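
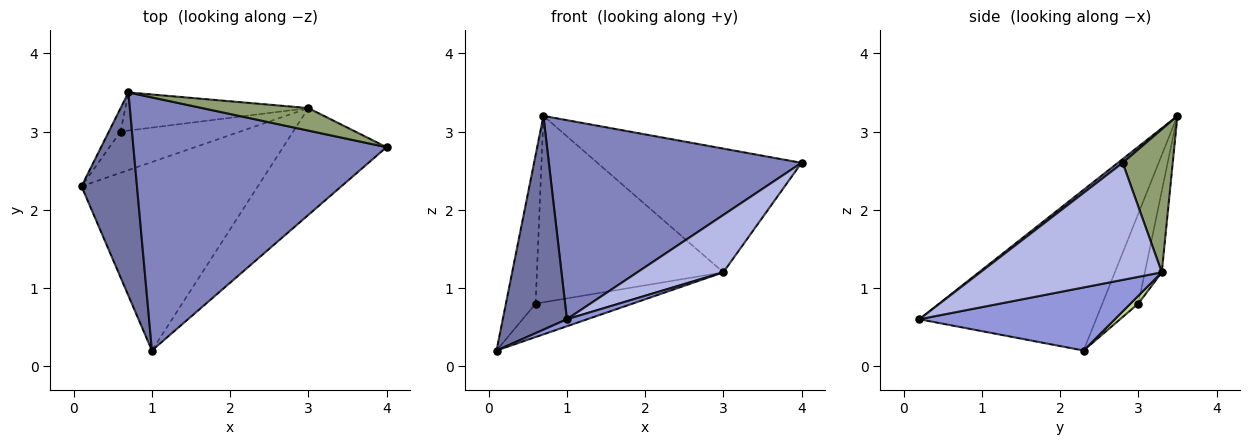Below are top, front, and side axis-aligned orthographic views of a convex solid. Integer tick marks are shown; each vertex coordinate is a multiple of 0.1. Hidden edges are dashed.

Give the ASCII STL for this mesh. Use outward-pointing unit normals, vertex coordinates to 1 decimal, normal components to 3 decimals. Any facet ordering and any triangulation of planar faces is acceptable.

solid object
 facet normal -0.894 -0.324 0.309
  outer loop
   vertex 0.7 3.5 3.2
   vertex 0.1 2.3 0.2
   vertex 1.0 0.2 0.6
  endloop
 endfacet
 facet normal 0.012 -0.618 0.786
  outer loop
   vertex 0.7 3.5 3.2
   vertex 1.0 0.2 0.6
   vertex 4.0 2.8 2.6
  endloop
 endfacet
 facet normal 0.337 -0.035 -0.941
  outer loop
   vertex 3.0 3.3 1.2
   vertex 1.0 0.2 0.6
   vertex 0.1 2.3 0.2
  endloop
 endfacet
 facet normal 0.706 -0.335 -0.624
  outer loop
   vertex 3.0 3.3 1.2
   vertex 4.0 2.8 2.6
   vertex 1.0 0.2 0.6
  endloop
 endfacet
 facet normal 0.235 0.956 0.174
  outer loop
   vertex 3.0 3.3 1.2
   vertex 0.7 3.5 3.2
   vertex 4.0 2.8 2.6
  endloop
 endfacet
 facet normal -0.767 0.634 -0.100
  outer loop
   vertex 0.6 3.0 0.8
   vertex 0.1 2.3 0.2
   vertex 0.7 3.5 3.2
  endloop
 endfacet
 facet normal 0.051 0.629 -0.776
  outer loop
   vertex 0.6 3.0 0.8
   vertex 3.0 3.3 1.2
   vertex 0.1 2.3 0.2
  endloop
 endfacet
 facet normal -0.089 0.976 -0.200
  outer loop
   vertex 0.6 3.0 0.8
   vertex 0.7 3.5 3.2
   vertex 3.0 3.3 1.2
  endloop
 endfacet
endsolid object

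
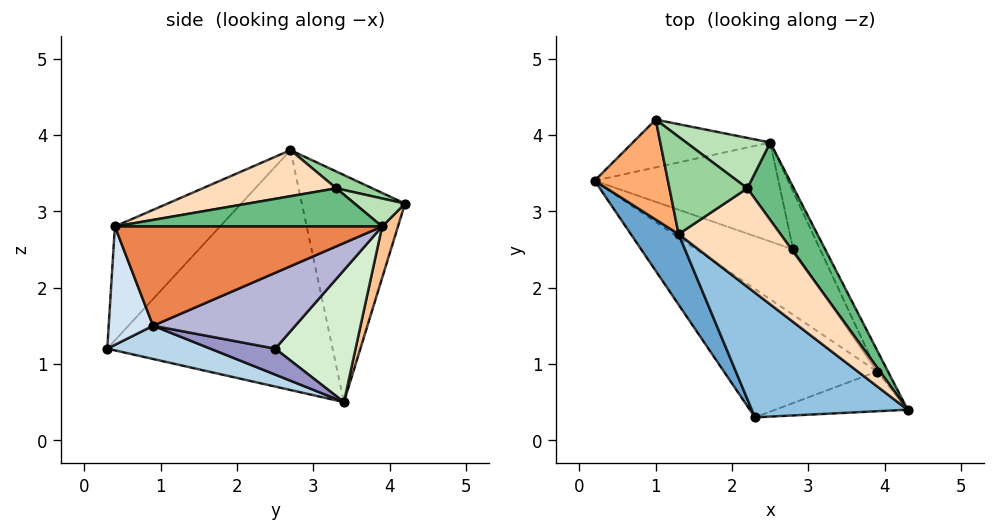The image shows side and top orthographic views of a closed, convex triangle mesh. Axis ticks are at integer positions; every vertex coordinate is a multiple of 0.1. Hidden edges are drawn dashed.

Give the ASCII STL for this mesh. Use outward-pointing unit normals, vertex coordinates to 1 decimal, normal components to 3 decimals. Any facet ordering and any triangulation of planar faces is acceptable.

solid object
 facet normal -0.833 -0.527 0.166
  outer loop
   vertex 1.3 2.7 3.8
   vertex 0.2 3.4 0.5
   vertex 2.3 0.3 1.2
  endloop
 endfacet
 facet normal -0.393 -0.746 0.538
  outer loop
   vertex 1.3 2.7 3.8
   vertex 2.3 0.3 1.2
   vertex 4.3 0.4 2.8
  endloop
 endfacet
 facet normal 0.211 -0.077 -0.974
  outer loop
   vertex 3.9 0.9 1.5
   vertex 2.3 0.3 1.2
   vertex 0.2 3.4 0.5
  endloop
 endfacet
 facet normal 0.387 -0.815 -0.432
  outer loop
   vertex 3.9 0.9 1.5
   vertex 4.3 0.4 2.8
   vertex 2.3 0.3 1.2
  endloop
 endfacet
 facet normal 0.885 0.455 -0.097
  outer loop
   vertex 3.9 0.9 1.5
   vertex 2.5 3.9 2.8
   vertex 4.3 0.4 2.8
  endloop
 endfacet
 facet normal -0.951 -0.047 0.307
  outer loop
   vertex 1.0 4.2 3.1
   vertex 0.2 3.4 0.5
   vertex 1.3 2.7 3.8
  endloop
 endfacet
 facet normal 0.122 0.937 -0.326
  outer loop
   vertex 1.0 4.2 3.1
   vertex 2.5 3.9 2.8
   vertex 0.2 3.4 0.5
  endloop
 endfacet
 facet normal 0.408 0.140 0.902
  outer loop
   vertex 2.2 3.3 3.3
   vertex 1.3 2.7 3.8
   vertex 4.3 0.4 2.8
  endloop
 endfacet
 facet normal 0.603 0.310 0.735
  outer loop
   vertex 2.2 3.3 3.3
   vertex 4.3 0.4 2.8
   vertex 2.5 3.9 2.8
  endloop
 endfacet
 facet normal 0.189 0.446 0.875
  outer loop
   vertex 2.2 3.3 3.3
   vertex 1.0 4.2 3.1
   vertex 1.3 2.7 3.8
  endloop
 endfacet
 facet normal 0.267 0.535 0.802
  outer loop
   vertex 2.2 3.3 3.3
   vertex 2.5 3.9 2.8
   vertex 1.0 4.2 3.1
  endloop
 endfacet
 facet normal 0.402 0.725 -0.559
  outer loop
   vertex 2.8 2.5 1.2
   vertex 0.2 3.4 0.5
   vertex 2.5 3.9 2.8
  endloop
 endfacet
 facet normal 0.259 -0.003 -0.966
  outer loop
   vertex 2.8 2.5 1.2
   vertex 3.9 0.9 1.5
   vertex 0.2 3.4 0.5
  endloop
 endfacet
 facet normal 0.813 0.505 -0.289
  outer loop
   vertex 2.8 2.5 1.2
   vertex 2.5 3.9 2.8
   vertex 3.9 0.9 1.5
  endloop
 endfacet
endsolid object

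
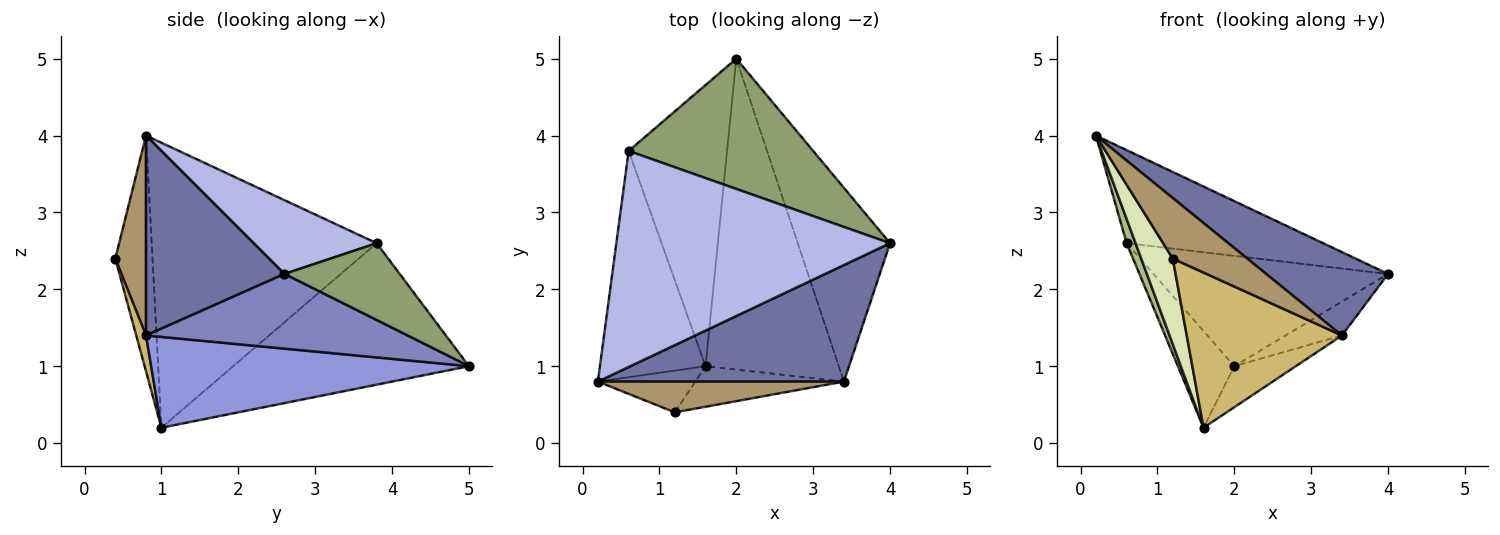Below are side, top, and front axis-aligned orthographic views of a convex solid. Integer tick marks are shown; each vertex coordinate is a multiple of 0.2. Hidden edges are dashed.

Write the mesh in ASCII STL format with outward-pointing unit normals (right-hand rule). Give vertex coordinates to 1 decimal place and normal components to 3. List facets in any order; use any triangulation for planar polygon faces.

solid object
 facet normal 0.551 -0.485 0.679
  outer loop
   vertex 3.4 0.8 1.4
   vertex 4.0 2.6 2.2
   vertex 0.2 0.8 4.0
  endloop
 endfacet
 facet normal 0.623 0.134 -0.770
  outer loop
   vertex 3.4 0.8 1.4
   vertex 2.0 5.0 1.0
   vertex 4.0 2.6 2.2
  endloop
 endfacet
 facet normal 0.560 0.108 -0.822
  outer loop
   vertex 3.4 0.8 1.4
   vertex 1.6 1.0 0.2
   vertex 2.0 5.0 1.0
  endloop
 endfacet
 facet normal 0.240 0.384 0.891
  outer loop
   vertex 0.6 3.8 2.6
   vertex 0.2 0.8 4.0
   vertex 4.0 2.6 2.2
  endloop
 endfacet
 facet normal 0.303 0.616 0.727
  outer loop
   vertex 0.6 3.8 2.6
   vertex 4.0 2.6 2.2
   vertex 2.0 5.0 1.0
  endloop
 endfacet
 facet normal -0.937 -0.037 -0.347
  outer loop
   vertex 0.6 3.8 2.6
   vertex 1.6 1.0 0.2
   vertex 0.2 0.8 4.0
  endloop
 endfacet
 facet normal -0.806 0.193 -0.560
  outer loop
   vertex 0.6 3.8 2.6
   vertex 2.0 5.0 1.0
   vertex 1.6 1.0 0.2
  endloop
 endfacet
 facet normal -0.728 -0.617 -0.300
  outer loop
   vertex 1.2 0.4 2.4
   vertex 0.2 0.8 4.0
   vertex 1.6 1.0 0.2
  endloop
 endfacet
 facet normal 0.345 -0.837 0.425
  outer loop
   vertex 1.2 0.4 2.4
   vertex 3.4 0.8 1.4
   vertex 0.2 0.8 4.0
  endloop
 endfacet
 facet normal 0.061 -0.966 -0.252
  outer loop
   vertex 1.2 0.4 2.4
   vertex 1.6 1.0 0.2
   vertex 3.4 0.8 1.4
  endloop
 endfacet
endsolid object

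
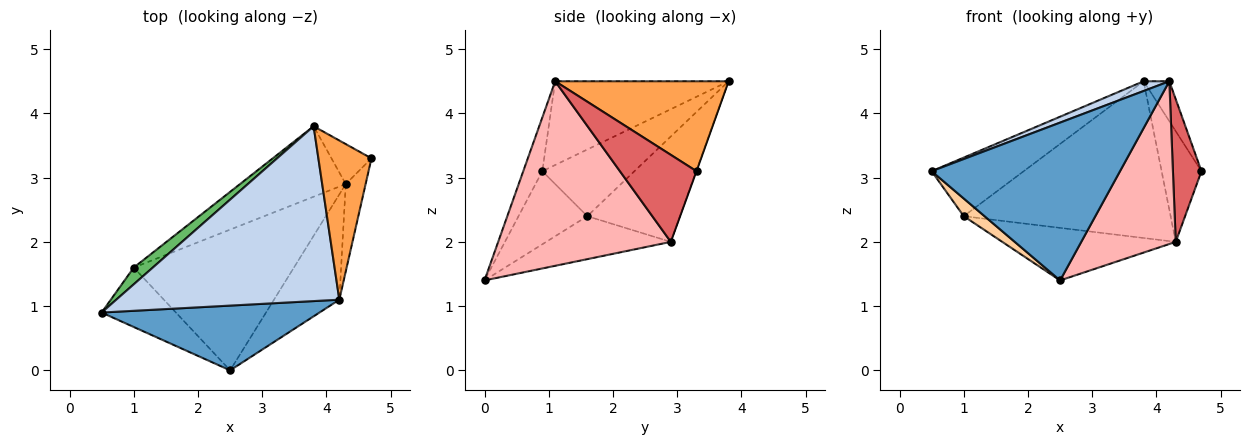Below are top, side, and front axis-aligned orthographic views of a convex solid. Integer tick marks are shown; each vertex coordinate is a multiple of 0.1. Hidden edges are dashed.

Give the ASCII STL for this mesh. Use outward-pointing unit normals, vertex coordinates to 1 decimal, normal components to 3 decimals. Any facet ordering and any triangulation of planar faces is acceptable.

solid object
 facet normal -0.093 -0.921 0.378
  outer loop
   vertex 4.2 1.1 4.5
   vertex 0.5 0.9 3.1
   vertex 2.5 0.0 1.4
  endloop
 endfacet
 facet normal -0.351 -0.052 0.935
  outer loop
   vertex 3.8 3.8 4.5
   vertex 0.5 0.9 3.1
   vertex 4.2 1.1 4.5
  endloop
 endfacet
 facet normal 0.854 0.127 0.504
  outer loop
   vertex 3.8 3.8 4.5
   vertex 4.2 1.1 4.5
   vertex 4.7 3.3 3.1
  endloop
 endfacet
 facet normal -0.686 -0.207 -0.697
  outer loop
   vertex 1.0 1.6 2.4
   vertex 2.5 0.0 1.4
   vertex 0.5 0.9 3.1
  endloop
 endfacet
 facet normal -0.693 0.693 0.198
  outer loop
   vertex 1.0 1.6 2.4
   vertex 0.5 0.9 3.1
   vertex 3.8 3.8 4.5
  endloop
 endfacet
 facet normal -0.244 0.339 -0.909
  outer loop
   vertex 4.3 2.9 2.0
   vertex 2.5 0.0 1.4
   vertex 1.0 1.6 2.4
  endloop
 endfacet
 facet normal 0.916 -0.341 -0.209
  outer loop
   vertex 4.3 2.9 2.0
   vertex 4.7 3.3 3.1
   vertex 4.2 1.1 4.5
  endloop
 endfacet
 facet normal 0.838 -0.459 -0.297
  outer loop
   vertex 4.3 2.9 2.0
   vertex 4.2 1.1 4.5
   vertex 2.5 0.0 1.4
  endloop
 endfacet
 facet normal -0.006 0.940 -0.340
  outer loop
   vertex 4.3 2.9 2.0
   vertex 3.8 3.8 4.5
   vertex 4.7 3.3 3.1
  endloop
 endfacet
 facet normal -0.379 0.844 -0.380
  outer loop
   vertex 4.3 2.9 2.0
   vertex 1.0 1.6 2.4
   vertex 3.8 3.8 4.5
  endloop
 endfacet
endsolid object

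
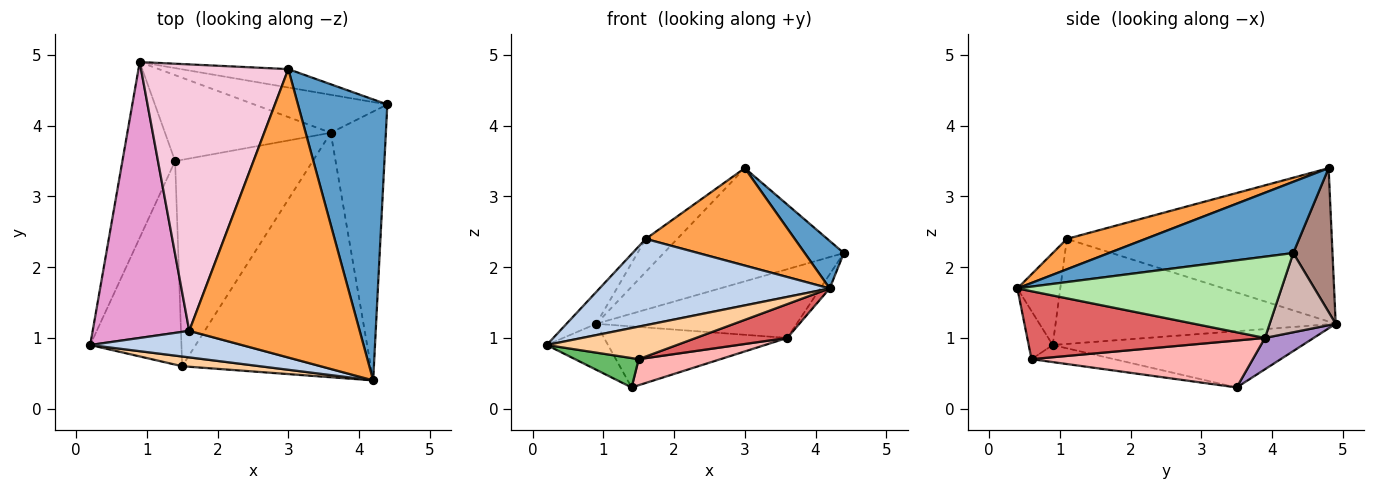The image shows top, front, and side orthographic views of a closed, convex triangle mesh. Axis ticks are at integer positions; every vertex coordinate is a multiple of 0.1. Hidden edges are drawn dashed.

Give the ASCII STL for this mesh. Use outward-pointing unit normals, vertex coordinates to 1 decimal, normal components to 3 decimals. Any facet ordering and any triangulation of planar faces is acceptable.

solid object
 facet normal 0.618 -0.131 0.775
  outer loop
   vertex 3.0 4.8 3.4
   vertex 4.2 0.4 1.7
   vertex 4.4 4.3 2.2
  endloop
 endfacet
 facet normal -0.175 -0.941 0.289
  outer loop
   vertex 1.6 1.1 2.4
   vertex 0.2 0.9 0.9
   vertex 4.2 0.4 1.7
  endloop
 endfacet
 facet normal 0.167 -0.316 0.934
  outer loop
   vertex 1.6 1.1 2.4
   vertex 4.2 0.4 1.7
   vertex 3.0 4.8 3.4
  endloop
 endfacet
 facet normal -0.174 -0.943 0.282
  outer loop
   vertex 1.5 0.6 0.7
   vertex 4.2 0.4 1.7
   vertex 0.2 0.9 0.9
  endloop
 endfacet
 facet normal -0.182 -0.141 -0.973
  outer loop
   vertex 1.5 0.6 0.7
   vertex 0.2 0.9 0.9
   vertex 1.4 3.5 0.3
  endloop
 endfacet
 facet normal 0.827 0.030 -0.561
  outer loop
   vertex 3.6 3.9 1.0
   vertex 4.4 4.3 2.2
   vertex 4.2 0.4 1.7
  endloop
 endfacet
 facet normal 0.336 -0.129 -0.933
  outer loop
   vertex 3.6 3.9 1.0
   vertex 4.2 0.4 1.7
   vertex 1.5 0.6 0.7
  endloop
 endfacet
 facet normal 0.321 -0.119 -0.940
  outer loop
   vertex 3.6 3.9 1.0
   vertex 1.5 0.6 0.7
   vertex 1.4 3.5 0.3
  endloop
 endfacet
 facet normal 0.152 0.572 -0.806
  outer loop
   vertex 0.9 4.9 1.2
   vertex 3.6 3.9 1.0
   vertex 1.4 3.5 0.3
  endloop
 endfacet
 facet normal -0.718 0.176 -0.673
  outer loop
   vertex 0.9 4.9 1.2
   vertex 1.4 3.5 0.3
   vertex 0.2 0.9 0.9
  endloop
 endfacet
 facet normal 0.210 0.965 -0.157
  outer loop
   vertex 0.9 4.9 1.2
   vertex 3.0 4.8 3.4
   vertex 4.4 4.3 2.2
  endloop
 endfacet
 facet normal 0.277 0.841 -0.465
  outer loop
   vertex 0.9 4.9 1.2
   vertex 4.4 4.3 2.2
   vertex 3.6 3.9 1.0
  endloop
 endfacet
 facet normal -0.734 0.078 0.675
  outer loop
   vertex 0.9 4.9 1.2
   vertex 0.2 0.9 0.9
   vertex 1.6 1.1 2.4
  endloop
 endfacet
 facet normal -0.719 0.085 0.690
  outer loop
   vertex 0.9 4.9 1.2
   vertex 1.6 1.1 2.4
   vertex 3.0 4.8 3.4
  endloop
 endfacet
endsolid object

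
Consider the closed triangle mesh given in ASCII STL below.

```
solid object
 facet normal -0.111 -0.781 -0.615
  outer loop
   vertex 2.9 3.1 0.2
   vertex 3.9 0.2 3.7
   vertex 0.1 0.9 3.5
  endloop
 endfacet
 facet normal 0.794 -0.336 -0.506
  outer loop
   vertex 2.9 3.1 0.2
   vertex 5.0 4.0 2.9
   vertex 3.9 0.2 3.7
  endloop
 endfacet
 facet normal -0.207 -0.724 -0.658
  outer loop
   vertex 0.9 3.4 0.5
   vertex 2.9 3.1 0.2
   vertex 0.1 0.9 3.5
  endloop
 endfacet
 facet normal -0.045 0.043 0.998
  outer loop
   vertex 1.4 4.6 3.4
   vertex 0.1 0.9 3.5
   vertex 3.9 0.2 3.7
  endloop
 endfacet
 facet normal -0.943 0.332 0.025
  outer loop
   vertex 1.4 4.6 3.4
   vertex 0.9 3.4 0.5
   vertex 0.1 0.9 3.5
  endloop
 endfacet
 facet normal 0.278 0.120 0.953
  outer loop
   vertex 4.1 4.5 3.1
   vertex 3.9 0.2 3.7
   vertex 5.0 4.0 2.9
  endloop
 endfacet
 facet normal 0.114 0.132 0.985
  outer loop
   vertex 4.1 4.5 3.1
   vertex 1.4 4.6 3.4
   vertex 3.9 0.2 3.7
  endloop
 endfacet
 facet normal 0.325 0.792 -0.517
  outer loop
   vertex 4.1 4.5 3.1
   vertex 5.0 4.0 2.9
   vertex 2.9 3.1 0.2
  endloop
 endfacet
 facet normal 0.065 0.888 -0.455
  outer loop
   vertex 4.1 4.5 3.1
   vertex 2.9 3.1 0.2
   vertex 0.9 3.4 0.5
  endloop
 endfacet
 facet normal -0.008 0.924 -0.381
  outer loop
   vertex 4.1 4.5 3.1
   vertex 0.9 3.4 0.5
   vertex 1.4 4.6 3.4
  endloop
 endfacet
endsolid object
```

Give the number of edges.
15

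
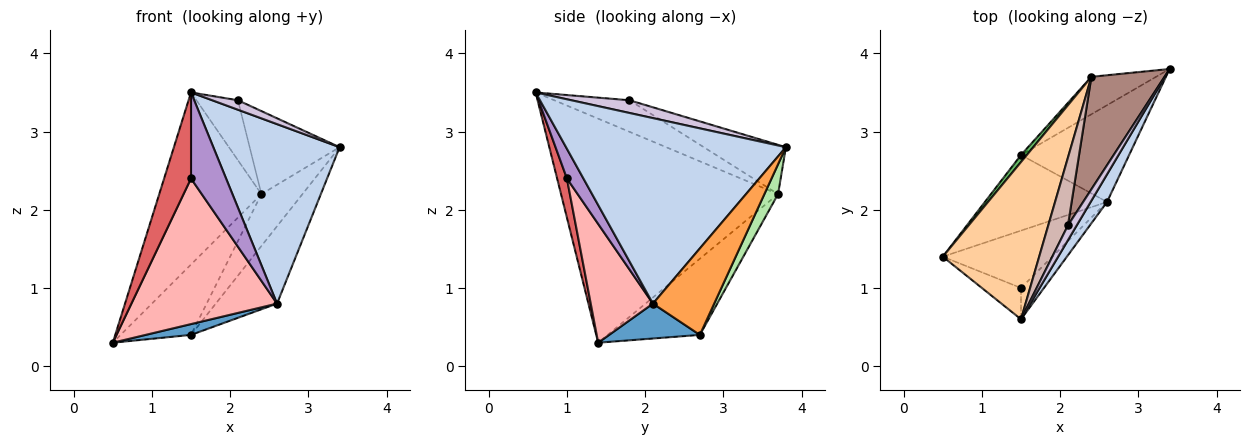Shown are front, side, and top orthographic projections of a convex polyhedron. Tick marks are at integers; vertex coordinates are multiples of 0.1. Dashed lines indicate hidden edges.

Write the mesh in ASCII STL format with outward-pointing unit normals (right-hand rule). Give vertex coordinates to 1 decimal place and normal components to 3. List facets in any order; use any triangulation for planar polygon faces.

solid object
 facet normal 0.272 -0.136 -0.953
  outer loop
   vertex 2.6 2.1 0.8
   vertex 0.5 1.4 0.3
   vertex 1.5 2.7 0.4
  endloop
 endfacet
 facet normal 0.865 -0.497 0.076
  outer loop
   vertex 2.6 2.1 0.8
   vertex 3.4 3.8 2.8
   vertex 1.5 0.6 3.5
  endloop
 endfacet
 facet normal 0.530 0.530 -0.662
  outer loop
   vertex 2.6 2.1 0.8
   vertex 1.5 2.7 0.4
   vertex 3.4 3.8 2.8
  endloop
 endfacet
 facet normal -0.843 0.397 0.363
  outer loop
   vertex 2.4 3.7 2.2
   vertex 0.5 1.4 0.3
   vertex 1.5 0.6 3.5
  endloop
 endfacet
 facet normal -0.793 0.606 0.060
  outer loop
   vertex 2.4 3.7 2.2
   vertex 1.5 2.7 0.4
   vertex 0.5 1.4 0.3
  endloop
 endfacet
 facet normal 0.261 0.783 -0.565
  outer loop
   vertex 2.4 3.7 2.2
   vertex 3.4 3.8 2.8
   vertex 1.5 2.7 0.4
  endloop
 endfacet
 facet normal 0.323 -0.889 -0.323
  outer loop
   vertex 1.5 1.0 2.4
   vertex 1.5 0.6 3.5
   vertex 0.5 1.4 0.3
  endloop
 endfacet
 facet normal 0.369 -0.865 -0.341
  outer loop
   vertex 1.5 1.0 2.4
   vertex 0.5 1.4 0.3
   vertex 2.6 2.1 0.8
  endloop
 endfacet
 facet normal 0.405 -0.859 -0.312
  outer loop
   vertex 1.5 1.0 2.4
   vertex 2.6 2.1 0.8
   vertex 1.5 0.6 3.5
  endloop
 endfacet
 facet normal 0.773 -0.342 0.535
  outer loop
   vertex 2.1 1.8 3.4
   vertex 1.5 0.6 3.5
   vertex 3.4 3.8 2.8
  endloop
 endfacet
 facet normal -0.477 0.522 0.707
  outer loop
   vertex 2.1 1.8 3.4
   vertex 3.4 3.8 2.8
   vertex 2.4 3.7 2.2
  endloop
 endfacet
 facet normal -0.768 0.424 0.479
  outer loop
   vertex 2.1 1.8 3.4
   vertex 2.4 3.7 2.2
   vertex 1.5 0.6 3.5
  endloop
 endfacet
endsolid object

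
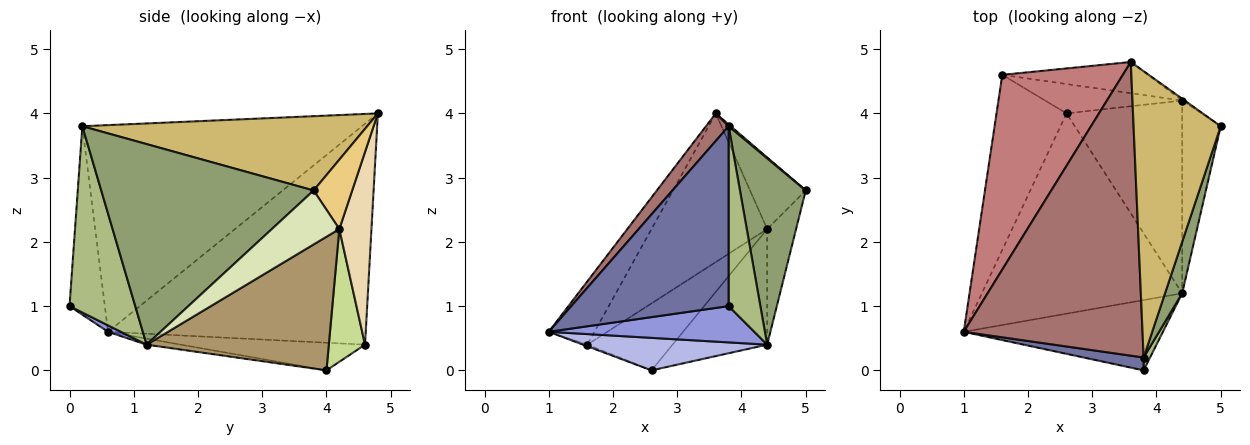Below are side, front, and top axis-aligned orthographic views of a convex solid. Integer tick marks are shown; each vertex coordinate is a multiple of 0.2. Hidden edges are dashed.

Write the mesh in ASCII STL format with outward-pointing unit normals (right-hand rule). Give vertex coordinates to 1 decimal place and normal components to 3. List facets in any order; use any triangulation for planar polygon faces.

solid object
 facet normal -0.219 -0.973 0.070
  outer loop
   vertex 3.8 0.2 3.8
   vertex 1.0 0.6 0.6
   vertex 3.8 0.0 1.0
  endloop
 endfacet
 facet normal -0.367 0.009 -0.930
  outer loop
   vertex 1.6 4.6 0.4
   vertex 2.6 4.0 0.0
   vertex 1.0 0.6 0.6
  endloop
 endfacet
 facet normal 0.029 -0.458 -0.888
  outer loop
   vertex 4.4 1.2 0.4
   vertex 3.8 0.0 1.0
   vertex 1.0 0.6 0.6
  endloop
 endfacet
 facet normal -0.030 -0.160 -0.987
  outer loop
   vertex 4.4 1.2 0.4
   vertex 1.0 0.6 0.6
   vertex 2.6 4.0 0.0
  endloop
 endfacet
 facet normal 0.952 -0.295 0.081
  outer loop
   vertex 4.4 1.2 0.4
   vertex 5.0 3.8 2.8
   vertex 3.8 0.2 3.8
  endloop
 endfacet
 facet normal 0.900 -0.435 0.031
  outer loop
   vertex 4.4 1.2 0.4
   vertex 3.8 0.2 3.8
   vertex 3.8 0.0 1.0
  endloop
 endfacet
 facet normal 0.362 0.854 -0.374
  outer loop
   vertex 4.4 4.2 2.2
   vertex 2.6 4.0 0.0
   vertex 1.6 4.6 0.4
  endloop
 endfacet
 facet normal 0.768 0.329 -0.549
  outer loop
   vertex 4.4 4.2 2.2
   vertex 5.0 3.8 2.8
   vertex 4.4 1.2 0.4
  endloop
 endfacet
 facet normal 0.704 0.365 -0.609
  outer loop
   vertex 4.4 4.2 2.2
   vertex 4.4 1.2 0.4
   vertex 2.6 4.0 0.0
  endloop
 endfacet
 facet normal 0.649 -0.005 0.761
  outer loop
   vertex 3.6 4.8 4.0
   vertex 3.8 0.2 3.8
   vertex 5.0 3.8 2.8
  endloop
 endfacet
 facet normal 0.569 0.822 -0.021
  outer loop
   vertex 3.6 4.8 4.0
   vertex 5.0 3.8 2.8
   vertex 4.4 4.2 2.2
  endloop
 endfacet
 facet normal 0.262 0.944 -0.198
  outer loop
   vertex 3.6 4.8 4.0
   vertex 4.4 4.2 2.2
   vertex 1.6 4.6 0.4
  endloop
 endfacet
 facet normal -0.755 -0.061 0.653
  outer loop
   vertex 3.6 4.8 4.0
   vertex 1.0 0.6 0.6
   vertex 3.8 0.2 3.8
  endloop
 endfacet
 facet normal -0.867 0.154 0.473
  outer loop
   vertex 3.6 4.8 4.0
   vertex 1.6 4.6 0.4
   vertex 1.0 0.6 0.6
  endloop
 endfacet
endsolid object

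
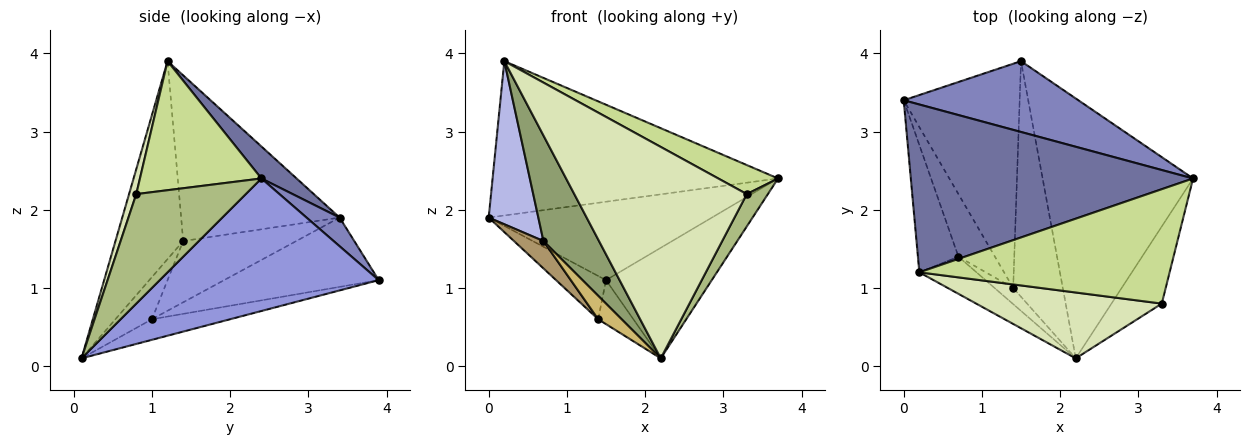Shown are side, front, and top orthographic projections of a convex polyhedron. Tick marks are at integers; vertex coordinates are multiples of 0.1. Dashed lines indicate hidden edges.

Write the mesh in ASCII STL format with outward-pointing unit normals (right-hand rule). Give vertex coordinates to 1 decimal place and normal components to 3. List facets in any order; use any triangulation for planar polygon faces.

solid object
 facet normal 0.083 0.674 0.734
  outer loop
   vertex 0.2 1.2 3.9
   vertex 3.7 2.4 2.4
   vertex 0.0 3.4 1.9
  endloop
 endfacet
 facet normal 0.109 0.738 0.666
  outer loop
   vertex 1.5 3.9 1.1
   vertex 0.0 3.4 1.9
   vertex 3.7 2.4 2.4
  endloop
 endfacet
 facet normal 0.630 0.304 -0.715
  outer loop
   vertex 1.5 3.9 1.1
   vertex 3.7 2.4 2.4
   vertex 2.2 0.1 0.1
  endloop
 endfacet
 facet normal -0.929 -0.291 -0.227
  outer loop
   vertex 0.7 1.4 1.6
   vertex 0.2 1.2 3.9
   vertex 0.0 3.4 1.9
  endloop
 endfacet
 facet normal -0.754 -0.619 -0.218
  outer loop
   vertex 0.7 1.4 1.6
   vertex 2.2 0.1 0.1
   vertex 0.2 1.2 3.9
  endloop
 endfacet
 facet normal 0.895 -0.172 -0.411
  outer loop
   vertex 3.3 0.8 2.2
   vertex 2.2 0.1 0.1
   vertex 3.7 2.4 2.4
  endloop
 endfacet
 facet normal 0.447 -0.220 0.867
  outer loop
   vertex 3.3 0.8 2.2
   vertex 3.7 2.4 2.4
   vertex 0.2 1.2 3.9
  endloop
 endfacet
 facet normal 0.040 -0.954 0.297
  outer loop
   vertex 3.3 0.8 2.2
   vertex 0.2 1.2 3.9
   vertex 2.2 0.1 0.1
  endloop
 endfacet
 facet normal -0.838 -0.219 -0.499
  outer loop
   vertex 1.4 1.0 0.6
   vertex 0.7 1.4 1.6
   vertex 0.0 3.4 1.9
  endloop
 endfacet
 facet normal -0.788 -0.507 -0.349
  outer loop
   vertex 1.4 1.0 0.6
   vertex 2.2 0.1 0.1
   vertex 0.7 1.4 1.6
  endloop
 endfacet
 facet normal -0.506 0.163 -0.847
  outer loop
   vertex 1.4 1.0 0.6
   vertex 0.0 3.4 1.9
   vertex 1.5 3.9 1.1
  endloop
 endfacet
 facet normal -0.378 0.170 -0.910
  outer loop
   vertex 1.4 1.0 0.6
   vertex 1.5 3.9 1.1
   vertex 2.2 0.1 0.1
  endloop
 endfacet
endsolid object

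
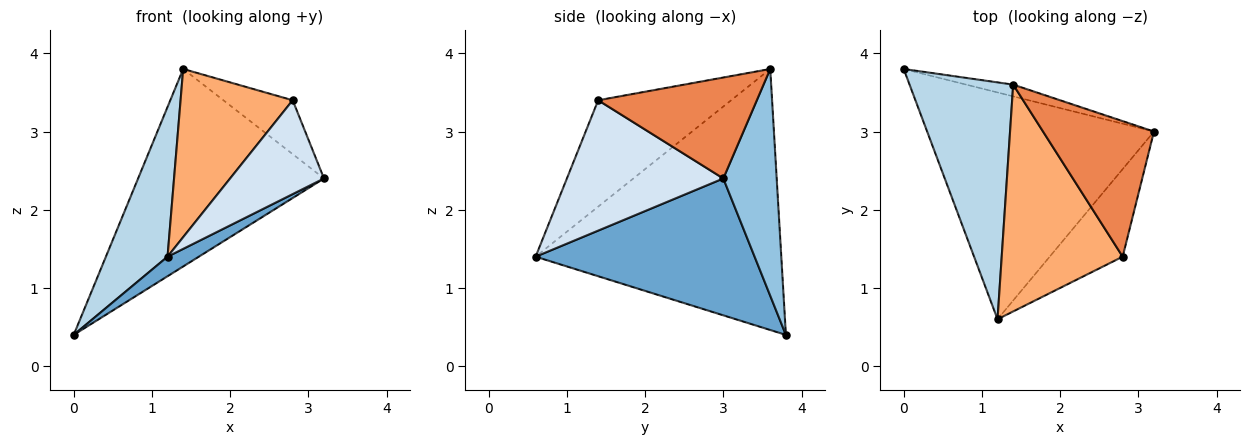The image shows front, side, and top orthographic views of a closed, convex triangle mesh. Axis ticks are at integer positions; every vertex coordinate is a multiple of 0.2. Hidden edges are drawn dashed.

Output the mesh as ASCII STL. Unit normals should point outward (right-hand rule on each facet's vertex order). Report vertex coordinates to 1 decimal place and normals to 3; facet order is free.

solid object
 facet normal 0.515 -0.074 -0.854
  outer loop
   vertex 1.2 0.6 1.4
   vertex 0.0 3.8 0.4
   vertex 3.2 3.0 2.4
  endloop
 endfacet
 facet normal 0.276 0.960 -0.057
  outer loop
   vertex 1.4 3.6 3.8
   vertex 3.2 3.0 2.4
   vertex 0.0 3.8 0.4
  endloop
 endfacet
 facet normal -0.905 -0.227 0.359
  outer loop
   vertex 1.4 3.6 3.8
   vertex 0.0 3.8 0.4
   vertex 1.2 0.6 1.4
  endloop
 endfacet
 facet normal 0.773 -0.464 -0.433
  outer loop
   vertex 2.8 1.4 3.4
   vertex 1.2 0.6 1.4
   vertex 3.2 3.0 2.4
  endloop
 endfacet
 facet normal 0.646 0.282 0.710
  outer loop
   vertex 2.8 1.4 3.4
   vertex 3.2 3.0 2.4
   vertex 1.4 3.6 3.8
  endloop
 endfacet
 facet normal -0.577 -0.486 0.656
  outer loop
   vertex 2.8 1.4 3.4
   vertex 1.4 3.6 3.8
   vertex 1.2 0.6 1.4
  endloop
 endfacet
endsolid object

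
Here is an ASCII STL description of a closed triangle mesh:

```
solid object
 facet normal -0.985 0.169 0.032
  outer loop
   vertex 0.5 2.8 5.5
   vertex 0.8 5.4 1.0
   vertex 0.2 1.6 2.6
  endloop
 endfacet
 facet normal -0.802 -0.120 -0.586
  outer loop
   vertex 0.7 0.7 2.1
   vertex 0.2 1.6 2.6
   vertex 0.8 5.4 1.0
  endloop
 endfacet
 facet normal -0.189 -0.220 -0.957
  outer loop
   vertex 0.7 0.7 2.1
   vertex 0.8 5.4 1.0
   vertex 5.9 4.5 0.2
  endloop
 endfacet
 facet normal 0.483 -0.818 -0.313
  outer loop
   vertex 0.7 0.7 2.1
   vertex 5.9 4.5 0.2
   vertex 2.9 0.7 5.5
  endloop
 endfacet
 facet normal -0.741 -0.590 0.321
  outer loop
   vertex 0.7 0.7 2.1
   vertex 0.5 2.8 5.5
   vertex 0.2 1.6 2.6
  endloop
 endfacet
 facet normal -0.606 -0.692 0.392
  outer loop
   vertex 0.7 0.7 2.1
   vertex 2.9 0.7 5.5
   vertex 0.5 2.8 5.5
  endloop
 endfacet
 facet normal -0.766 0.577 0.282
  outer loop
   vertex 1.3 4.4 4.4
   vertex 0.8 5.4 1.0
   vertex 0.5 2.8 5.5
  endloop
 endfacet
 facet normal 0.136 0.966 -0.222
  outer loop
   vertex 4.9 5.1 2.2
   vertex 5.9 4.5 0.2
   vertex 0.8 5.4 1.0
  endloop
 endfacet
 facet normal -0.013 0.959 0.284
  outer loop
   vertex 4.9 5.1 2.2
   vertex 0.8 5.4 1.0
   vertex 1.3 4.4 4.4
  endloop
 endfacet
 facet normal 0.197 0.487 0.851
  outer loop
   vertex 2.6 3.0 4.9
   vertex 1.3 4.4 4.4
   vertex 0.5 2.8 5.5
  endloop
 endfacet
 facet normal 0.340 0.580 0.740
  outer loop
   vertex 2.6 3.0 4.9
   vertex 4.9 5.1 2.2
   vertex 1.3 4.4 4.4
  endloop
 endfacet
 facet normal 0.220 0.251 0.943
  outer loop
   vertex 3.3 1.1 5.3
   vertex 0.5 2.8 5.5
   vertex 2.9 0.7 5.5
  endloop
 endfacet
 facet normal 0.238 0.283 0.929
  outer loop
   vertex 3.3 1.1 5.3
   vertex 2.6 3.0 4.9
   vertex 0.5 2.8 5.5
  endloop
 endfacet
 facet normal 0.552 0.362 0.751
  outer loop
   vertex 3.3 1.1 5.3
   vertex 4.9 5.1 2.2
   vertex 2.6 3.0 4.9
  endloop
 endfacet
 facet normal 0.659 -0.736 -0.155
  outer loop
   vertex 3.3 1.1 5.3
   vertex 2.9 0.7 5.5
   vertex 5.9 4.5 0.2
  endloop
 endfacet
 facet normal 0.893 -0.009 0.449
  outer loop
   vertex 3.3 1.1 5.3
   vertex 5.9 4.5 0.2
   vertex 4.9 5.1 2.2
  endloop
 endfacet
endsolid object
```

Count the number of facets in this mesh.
16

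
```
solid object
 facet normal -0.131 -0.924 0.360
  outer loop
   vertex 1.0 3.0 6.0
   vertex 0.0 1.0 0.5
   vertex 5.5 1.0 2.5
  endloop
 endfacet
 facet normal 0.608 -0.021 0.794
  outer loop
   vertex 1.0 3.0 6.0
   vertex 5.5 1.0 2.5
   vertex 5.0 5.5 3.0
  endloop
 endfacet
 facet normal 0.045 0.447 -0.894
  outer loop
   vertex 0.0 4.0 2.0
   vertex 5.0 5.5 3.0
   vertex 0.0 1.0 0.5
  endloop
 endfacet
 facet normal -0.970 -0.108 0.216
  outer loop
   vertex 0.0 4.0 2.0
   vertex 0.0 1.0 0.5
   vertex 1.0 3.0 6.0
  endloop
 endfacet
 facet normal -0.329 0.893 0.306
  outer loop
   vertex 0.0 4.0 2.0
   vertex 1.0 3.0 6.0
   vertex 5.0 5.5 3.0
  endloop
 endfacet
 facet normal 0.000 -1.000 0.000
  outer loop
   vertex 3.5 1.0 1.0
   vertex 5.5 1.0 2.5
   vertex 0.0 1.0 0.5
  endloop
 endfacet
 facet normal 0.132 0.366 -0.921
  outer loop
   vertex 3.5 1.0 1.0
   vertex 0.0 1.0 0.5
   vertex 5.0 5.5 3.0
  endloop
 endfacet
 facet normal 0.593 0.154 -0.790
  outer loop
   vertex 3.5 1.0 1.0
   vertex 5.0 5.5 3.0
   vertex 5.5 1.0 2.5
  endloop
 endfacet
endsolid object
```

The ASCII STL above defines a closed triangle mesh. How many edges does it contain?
12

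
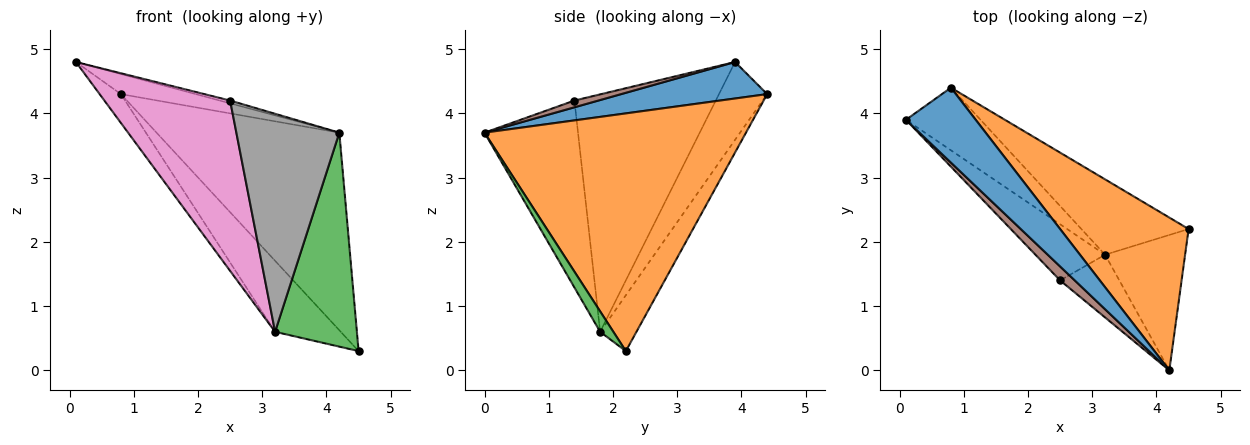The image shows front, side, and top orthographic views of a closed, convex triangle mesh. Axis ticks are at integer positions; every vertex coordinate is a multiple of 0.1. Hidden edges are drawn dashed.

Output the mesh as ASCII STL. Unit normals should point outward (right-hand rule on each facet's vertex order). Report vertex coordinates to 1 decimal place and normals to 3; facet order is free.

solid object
 facet normal 0.451 0.231 0.862
  outer loop
   vertex 0.8 4.4 4.3
   vertex 0.1 3.9 4.8
   vertex 4.2 0.0 3.7
  endloop
 endfacet
 facet normal 0.749 0.524 0.405
  outer loop
   vertex 0.8 4.4 4.3
   vertex 4.2 0.0 3.7
   vertex 4.5 2.2 0.3
  endloop
 endfacet
 facet normal 0.135 -0.837 -0.530
  outer loop
   vertex 3.2 1.8 0.6
   vertex 4.5 2.2 0.3
   vertex 4.2 0.0 3.7
  endloop
 endfacet
 facet normal -0.688 0.304 -0.659
  outer loop
   vertex 3.2 1.8 0.6
   vertex 0.1 3.9 4.8
   vertex 0.8 4.4 4.3
  endloop
 endfacet
 facet normal -0.354 0.641 -0.681
  outer loop
   vertex 3.2 1.8 0.6
   vertex 0.8 4.4 4.3
   vertex 4.5 2.2 0.3
  endloop
 endfacet
 facet normal 0.412 0.181 0.893
  outer loop
   vertex 2.5 1.4 4.2
   vertex 4.2 0.0 3.7
   vertex 0.1 3.9 4.8
  endloop
 endfacet
 facet normal -0.730 -0.649 -0.214
  outer loop
   vertex 2.5 1.4 4.2
   vertex 0.1 3.9 4.8
   vertex 3.2 1.8 0.6
  endloop
 endfacet
 facet normal -0.658 -0.724 -0.208
  outer loop
   vertex 2.5 1.4 4.2
   vertex 3.2 1.8 0.6
   vertex 4.2 0.0 3.7
  endloop
 endfacet
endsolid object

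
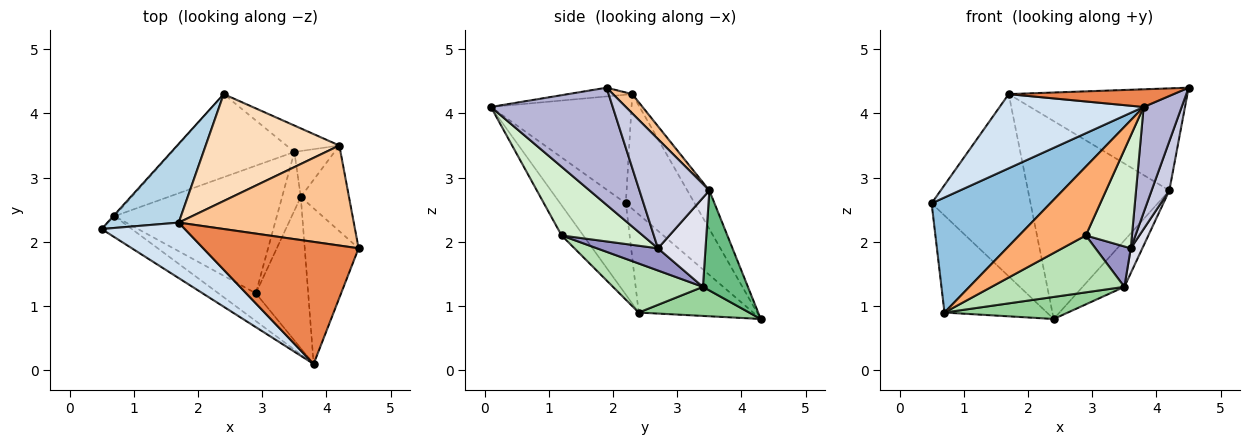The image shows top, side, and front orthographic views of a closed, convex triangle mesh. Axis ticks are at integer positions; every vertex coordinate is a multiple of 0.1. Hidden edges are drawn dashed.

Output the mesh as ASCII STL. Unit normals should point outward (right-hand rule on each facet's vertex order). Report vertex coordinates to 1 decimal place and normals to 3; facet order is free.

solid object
 facet normal -0.745 0.666 -0.009
  outer loop
   vertex 0.7 2.4 0.9
   vertex 0.5 2.2 2.6
   vertex 2.4 4.3 0.8
  endloop
 endfacet
 facet normal -0.478 -0.864 -0.158
  outer loop
   vertex 0.7 2.4 0.9
   vertex 3.8 0.1 4.1
   vertex 0.5 2.2 2.6
  endloop
 endfacet
 facet normal -0.538 0.774 0.334
  outer loop
   vertex 1.7 2.3 4.3
   vertex 2.4 4.3 0.8
   vertex 0.5 2.2 2.6
  endloop
 endfacet
 facet normal -0.616 -0.631 0.472
  outer loop
   vertex 1.7 2.3 4.3
   vertex 0.5 2.2 2.6
   vertex 3.8 0.1 4.1
  endloop
 endfacet
 facet normal -0.056 -0.143 0.988
  outer loop
   vertex 1.7 2.3 4.3
   vertex 3.8 0.1 4.1
   vertex 4.5 1.9 4.4
  endloop
 endfacet
 facet normal -0.289 -0.888 -0.358
  outer loop
   vertex 2.9 1.2 2.1
   vertex 3.8 0.1 4.1
   vertex 0.7 2.4 0.9
  endloop
 endfacet
 facet normal 0.077 0.712 0.698
  outer loop
   vertex 4.2 3.5 2.8
   vertex 1.7 2.3 4.3
   vertex 4.5 1.9 4.4
  endloop
 endfacet
 facet normal -0.136 0.872 0.471
  outer loop
   vertex 4.2 3.5 2.8
   vertex 2.4 4.3 0.8
   vertex 1.7 2.3 4.3
  endloop
 endfacet
 facet normal 0.683 0.635 -0.361
  outer loop
   vertex 3.5 3.4 1.3
   vertex 2.4 4.3 0.8
   vertex 4.2 3.5 2.8
  endloop
 endfacet
 facet normal 0.224 -0.250 -0.942
  outer loop
   vertex 3.5 3.4 1.3
   vertex 0.7 2.4 0.9
   vertex 2.4 4.3 0.8
  endloop
 endfacet
 facet normal 0.266 -0.393 -0.880
  outer loop
   vertex 3.5 3.4 1.3
   vertex 2.9 1.2 2.1
   vertex 0.7 2.4 0.9
  endloop
 endfacet
 facet normal 0.725 -0.412 -0.553
  outer loop
   vertex 3.6 2.7 1.9
   vertex 3.8 0.1 4.1
   vertex 2.9 1.2 2.1
  endloop
 endfacet
 facet normal 0.699 -0.405 -0.589
  outer loop
   vertex 3.6 2.7 1.9
   vertex 2.9 1.2 2.1
   vertex 3.5 3.4 1.3
  endloop
 endfacet
 facet normal 0.874 -0.273 -0.402
  outer loop
   vertex 3.6 2.7 1.9
   vertex 4.5 1.9 4.4
   vertex 3.8 0.1 4.1
  endloop
 endfacet
 facet normal 0.891 -0.226 -0.393
  outer loop
   vertex 3.6 2.7 1.9
   vertex 4.2 3.5 2.8
   vertex 4.5 1.9 4.4
  endloop
 endfacet
 facet normal 0.890 -0.217 -0.401
  outer loop
   vertex 3.6 2.7 1.9
   vertex 3.5 3.4 1.3
   vertex 4.2 3.5 2.8
  endloop
 endfacet
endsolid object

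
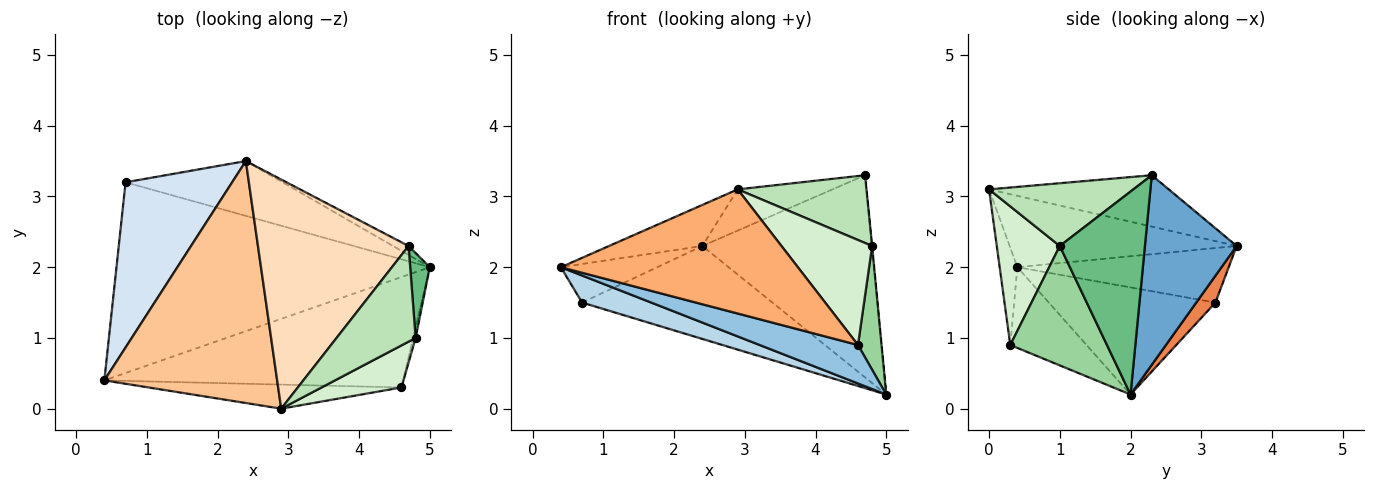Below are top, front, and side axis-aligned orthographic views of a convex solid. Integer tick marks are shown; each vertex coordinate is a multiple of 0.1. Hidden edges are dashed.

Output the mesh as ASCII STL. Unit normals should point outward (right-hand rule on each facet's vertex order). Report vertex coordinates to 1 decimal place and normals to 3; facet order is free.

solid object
 facet normal 0.476 0.879 -0.039
  outer loop
   vertex 4.7 2.3 3.3
   vertex 5.0 2.0 0.2
   vertex 2.4 3.5 2.3
  endloop
 endfacet
 facet normal -0.247 -0.319 -0.915
  outer loop
   vertex 4.6 0.3 0.9
   vertex 0.4 0.4 2.0
   vertex 5.0 2.0 0.2
  endloop
 endfacet
 facet normal -0.321 -0.133 -0.938
  outer loop
   vertex 0.7 3.2 1.5
   vertex 5.0 2.0 0.2
   vertex 0.4 0.4 2.0
  endloop
 endfacet
 facet normal -0.446 0.203 0.872
  outer loop
   vertex 0.7 3.2 1.5
   vertex 0.4 0.4 2.0
   vertex 2.4 3.5 2.3
  endloop
 endfacet
 facet normal 0.087 0.858 -0.506
  outer loop
   vertex 0.7 3.2 1.5
   vertex 2.4 3.5 2.3
   vertex 5.0 2.0 0.2
  endloop
 endfacet
 facet normal -0.073 -0.979 -0.190
  outer loop
   vertex 2.9 0.0 3.1
   vertex 0.4 0.4 2.0
   vertex 4.6 0.3 0.9
  endloop
 endfacet
 facet normal -0.377 0.155 0.913
  outer loop
   vertex 2.9 0.0 3.1
   vertex 2.4 3.5 2.3
   vertex 0.4 0.4 2.0
  endloop
 endfacet
 facet normal -0.318 0.168 0.933
  outer loop
   vertex 2.9 0.0 3.1
   vertex 4.7 2.3 3.3
   vertex 2.4 3.5 2.3
  endloop
 endfacet
 facet normal 0.995 0.003 0.096
  outer loop
   vertex 4.8 1.0 2.3
   vertex 5.0 2.0 0.2
   vertex 4.7 2.3 3.3
  endloop
 endfacet
 facet normal 0.971 -0.237 -0.020
  outer loop
   vertex 4.8 1.0 2.3
   vertex 4.6 0.3 0.9
   vertex 5.0 2.0 0.2
  endloop
 endfacet
 facet normal 0.544 -0.485 0.685
  outer loop
   vertex 4.8 1.0 2.3
   vertex 4.7 2.3 3.3
   vertex 2.9 0.0 3.1
  endloop
 endfacet
 facet normal 0.542 -0.780 0.313
  outer loop
   vertex 4.8 1.0 2.3
   vertex 2.9 0.0 3.1
   vertex 4.6 0.3 0.9
  endloop
 endfacet
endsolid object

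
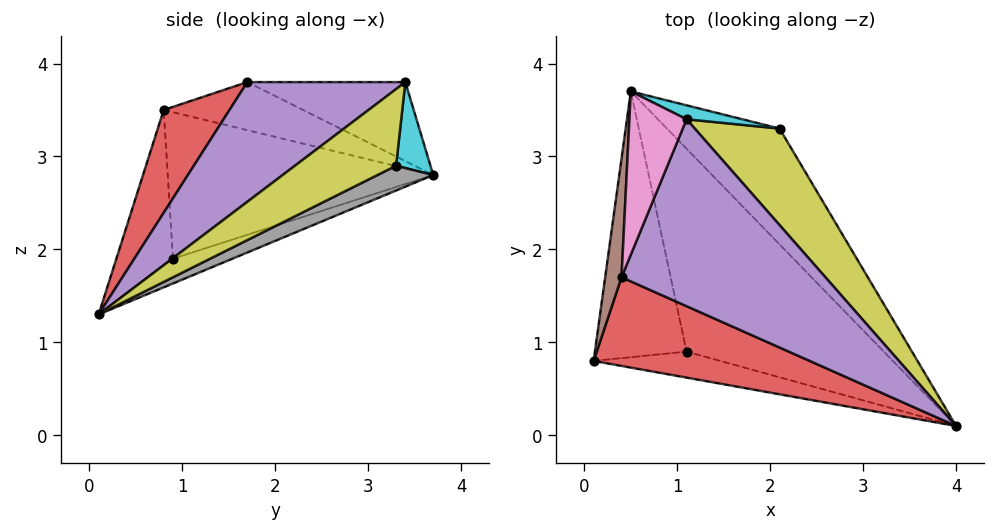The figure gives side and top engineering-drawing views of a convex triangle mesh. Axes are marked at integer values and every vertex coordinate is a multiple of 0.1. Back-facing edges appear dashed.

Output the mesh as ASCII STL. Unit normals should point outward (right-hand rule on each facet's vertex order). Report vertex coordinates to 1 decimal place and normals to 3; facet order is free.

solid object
 facet normal -0.305 -0.919 -0.248
  outer loop
   vertex 1.1 0.9 1.9
   vertex 4.0 0.1 1.3
   vertex 0.1 0.8 3.5
  endloop
 endfacet
 facet normal -0.848 -0.011 -0.530
  outer loop
   vertex 1.1 0.9 1.9
   vertex 0.1 0.8 3.5
   vertex 0.5 3.7 2.8
  endloop
 endfacet
 facet normal -0.120 0.280 -0.952
  outer loop
   vertex 1.1 0.9 1.9
   vertex 0.5 3.7 2.8
   vertex 4.0 0.1 1.3
  endloop
 endfacet
 facet normal 0.393 -0.406 0.825
  outer loop
   vertex 0.4 1.7 3.8
   vertex 0.1 0.8 3.5
   vertex 4.0 0.1 1.3
  endloop
 endfacet
 facet normal 0.496 -0.204 0.844
  outer loop
   vertex 0.4 1.7 3.8
   vertex 4.0 0.1 1.3
   vertex 1.1 3.4 3.8
  endloop
 endfacet
 facet normal -0.927 0.204 0.315
  outer loop
   vertex 0.4 1.7 3.8
   vertex 0.5 3.7 2.8
   vertex 0.1 0.8 3.5
  endloop
 endfacet
 facet normal -0.769 0.316 0.556
  outer loop
   vertex 0.4 1.7 3.8
   vertex 1.1 3.4 3.8
   vertex 0.5 3.7 2.8
  endloop
 endfacet
 facet normal 0.183 0.524 -0.832
  outer loop
   vertex 2.1 3.3 2.9
   vertex 4.0 0.1 1.3
   vertex 0.5 3.7 2.8
  endloop
 endfacet
 facet normal 0.670 0.027 0.742
  outer loop
   vertex 2.1 3.3 2.9
   vertex 1.1 3.4 3.8
   vertex 4.0 0.1 1.3
  endloop
 endfacet
 facet normal 0.231 0.961 0.150
  outer loop
   vertex 2.1 3.3 2.9
   vertex 0.5 3.7 2.8
   vertex 1.1 3.4 3.8
  endloop
 endfacet
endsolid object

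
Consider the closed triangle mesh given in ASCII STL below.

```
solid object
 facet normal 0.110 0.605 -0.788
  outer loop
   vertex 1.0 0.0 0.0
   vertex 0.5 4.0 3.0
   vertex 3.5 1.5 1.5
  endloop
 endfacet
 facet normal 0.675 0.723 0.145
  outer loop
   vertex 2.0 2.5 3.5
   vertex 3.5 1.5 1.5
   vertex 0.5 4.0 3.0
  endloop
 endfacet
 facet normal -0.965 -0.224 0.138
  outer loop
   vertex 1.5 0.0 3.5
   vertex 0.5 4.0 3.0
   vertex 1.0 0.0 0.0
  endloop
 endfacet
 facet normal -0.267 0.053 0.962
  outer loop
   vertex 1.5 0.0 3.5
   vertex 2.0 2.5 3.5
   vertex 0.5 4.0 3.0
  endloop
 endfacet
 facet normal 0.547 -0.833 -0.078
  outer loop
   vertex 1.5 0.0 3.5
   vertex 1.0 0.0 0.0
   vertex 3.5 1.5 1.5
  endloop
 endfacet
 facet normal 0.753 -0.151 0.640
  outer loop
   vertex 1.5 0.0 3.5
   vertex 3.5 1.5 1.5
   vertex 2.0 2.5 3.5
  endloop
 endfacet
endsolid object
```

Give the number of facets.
6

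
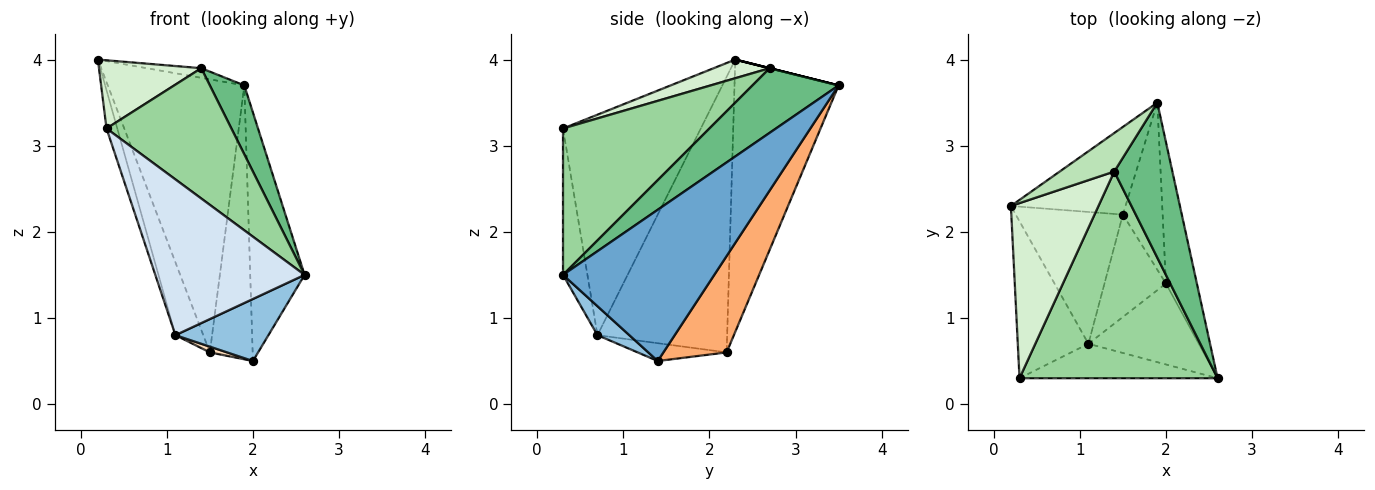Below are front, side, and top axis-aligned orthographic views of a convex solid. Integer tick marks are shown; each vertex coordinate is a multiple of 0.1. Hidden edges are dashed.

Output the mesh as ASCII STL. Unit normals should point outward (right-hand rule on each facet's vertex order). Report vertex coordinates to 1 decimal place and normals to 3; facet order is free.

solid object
 facet normal 0.924 0.332 -0.189
  outer loop
   vertex 2.0 1.4 0.5
   vertex 1.9 3.5 3.7
   vertex 2.6 0.3 1.5
  endloop
 endfacet
 facet normal 0.204 -0.595 -0.777
  outer loop
   vertex 1.1 0.7 0.8
   vertex 2.0 1.4 0.5
   vertex 2.6 0.3 1.5
  endloop
 endfacet
 facet normal -0.950 0.074 -0.304
  outer loop
   vertex 0.3 0.3 3.2
   vertex 0.2 2.3 4.0
   vertex 1.1 0.7 0.8
  endloop
 endfacet
 facet normal -0.158 -0.964 -0.213
  outer loop
   vertex 0.3 0.3 3.2
   vertex 1.1 0.7 0.8
   vertex 2.6 0.3 1.5
  endloop
 endfacet
 facet normal -0.588 0.770 -0.247
  outer loop
   vertex 1.5 2.2 0.6
   vertex 0.2 2.3 4.0
   vertex 1.9 3.5 3.7
  endloop
 endfacet
 facet normal 0.784 0.530 -0.323
  outer loop
   vertex 1.5 2.2 0.6
   vertex 1.9 3.5 3.7
   vertex 2.0 1.4 0.5
  endloop
 endfacet
 facet normal -0.914 0.196 -0.355
  outer loop
   vertex 1.5 2.2 0.6
   vertex 1.1 0.7 0.8
   vertex 0.2 2.3 4.0
  endloop
 endfacet
 facet normal -0.278 -0.054 -0.959
  outer loop
   vertex 1.5 2.2 0.6
   vertex 2.0 1.4 0.5
   vertex 1.1 0.7 0.8
  endloop
 endfacet
 facet normal 0.712 -0.285 0.641
  outer loop
   vertex 1.4 2.7 3.9
   vertex 2.6 0.3 1.5
   vertex 1.9 3.5 3.7
  endloop
 endfacet
 facet normal 0.530 -0.452 0.717
  outer loop
   vertex 1.4 2.7 3.9
   vertex 0.3 0.3 3.2
   vertex 2.6 0.3 1.5
  endloop
 endfacet
 facet normal 0.000 0.243 0.970
  outer loop
   vertex 1.4 2.7 3.9
   vertex 1.9 3.5 3.7
   vertex 0.2 2.3 4.0
  endloop
 endfacet
 facet normal 0.195 -0.356 0.914
  outer loop
   vertex 1.4 2.7 3.9
   vertex 0.2 2.3 4.0
   vertex 0.3 0.3 3.2
  endloop
 endfacet
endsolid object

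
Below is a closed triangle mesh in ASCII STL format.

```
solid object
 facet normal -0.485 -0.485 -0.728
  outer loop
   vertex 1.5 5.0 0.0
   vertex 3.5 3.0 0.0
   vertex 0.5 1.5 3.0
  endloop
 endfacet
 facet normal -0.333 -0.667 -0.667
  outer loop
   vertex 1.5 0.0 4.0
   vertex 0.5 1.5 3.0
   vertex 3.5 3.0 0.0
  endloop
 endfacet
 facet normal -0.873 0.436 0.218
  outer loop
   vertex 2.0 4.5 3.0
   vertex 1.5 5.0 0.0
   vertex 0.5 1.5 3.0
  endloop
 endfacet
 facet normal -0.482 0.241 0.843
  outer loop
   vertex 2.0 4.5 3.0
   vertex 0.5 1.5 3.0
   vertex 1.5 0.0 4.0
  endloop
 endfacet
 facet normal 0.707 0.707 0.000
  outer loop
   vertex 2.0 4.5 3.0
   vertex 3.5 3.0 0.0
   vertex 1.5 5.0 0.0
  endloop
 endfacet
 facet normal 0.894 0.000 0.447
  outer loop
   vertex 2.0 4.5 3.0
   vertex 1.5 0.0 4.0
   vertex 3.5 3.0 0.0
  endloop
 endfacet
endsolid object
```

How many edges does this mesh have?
9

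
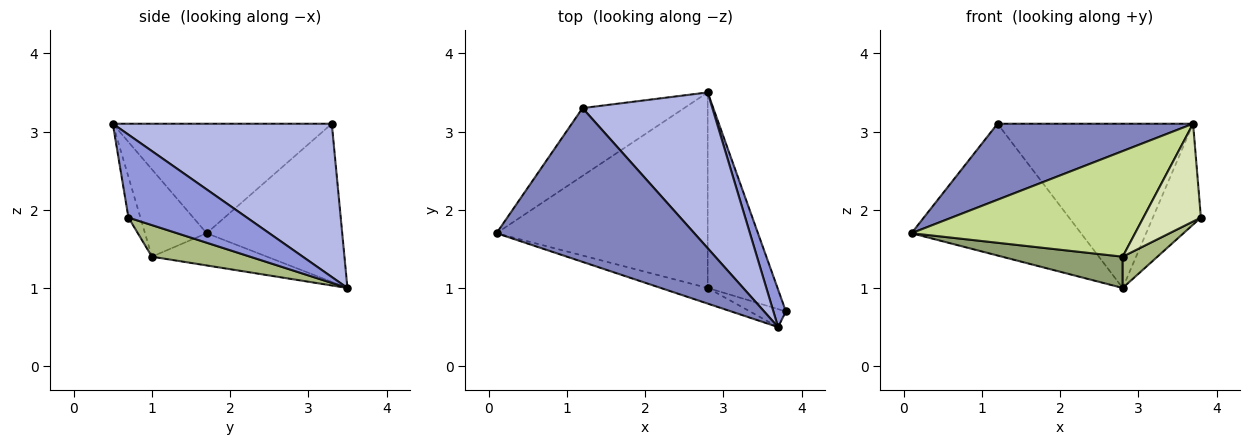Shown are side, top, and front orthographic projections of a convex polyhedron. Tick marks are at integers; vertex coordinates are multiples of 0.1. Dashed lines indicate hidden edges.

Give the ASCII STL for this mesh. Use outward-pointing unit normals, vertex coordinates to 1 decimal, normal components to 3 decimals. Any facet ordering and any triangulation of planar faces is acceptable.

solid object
 facet normal -0.580 0.725 -0.373
  outer loop
   vertex 1.2 3.3 3.1
   vertex 2.8 3.5 1.0
   vertex 0.1 1.7 1.7
  endloop
 endfacet
 facet normal -0.445 -0.397 0.803
  outer loop
   vertex 3.7 0.5 3.1
   vertex 1.2 3.3 3.1
   vertex 0.1 1.7 1.7
  endloop
 endfacet
 facet normal 0.918 0.372 0.139
  outer loop
   vertex 3.7 0.5 3.1
   vertex 3.8 0.7 1.9
   vertex 2.8 3.5 1.0
  endloop
 endfacet
 facet normal 0.631 0.563 0.534
  outer loop
   vertex 3.7 0.5 3.1
   vertex 2.8 3.5 1.0
   vertex 1.2 3.3 3.1
  endloop
 endfacet
 facet normal -0.149 -0.156 -0.976
  outer loop
   vertex 2.8 1.0 1.4
   vertex 0.1 1.7 1.7
   vertex 2.8 3.5 1.0
  endloop
 endfacet
 facet normal 0.408 -0.144 -0.902
  outer loop
   vertex 2.8 1.0 1.4
   vertex 2.8 3.5 1.0
   vertex 3.8 0.7 1.9
  endloop
 endfacet
 facet normal -0.263 -0.954 -0.141
  outer loop
   vertex 2.8 1.0 1.4
   vertex 3.7 0.5 3.1
   vertex 0.1 1.7 1.7
  endloop
 endfacet
 facet normal -0.200 -0.964 -0.177
  outer loop
   vertex 2.8 1.0 1.4
   vertex 3.8 0.7 1.9
   vertex 3.7 0.5 3.1
  endloop
 endfacet
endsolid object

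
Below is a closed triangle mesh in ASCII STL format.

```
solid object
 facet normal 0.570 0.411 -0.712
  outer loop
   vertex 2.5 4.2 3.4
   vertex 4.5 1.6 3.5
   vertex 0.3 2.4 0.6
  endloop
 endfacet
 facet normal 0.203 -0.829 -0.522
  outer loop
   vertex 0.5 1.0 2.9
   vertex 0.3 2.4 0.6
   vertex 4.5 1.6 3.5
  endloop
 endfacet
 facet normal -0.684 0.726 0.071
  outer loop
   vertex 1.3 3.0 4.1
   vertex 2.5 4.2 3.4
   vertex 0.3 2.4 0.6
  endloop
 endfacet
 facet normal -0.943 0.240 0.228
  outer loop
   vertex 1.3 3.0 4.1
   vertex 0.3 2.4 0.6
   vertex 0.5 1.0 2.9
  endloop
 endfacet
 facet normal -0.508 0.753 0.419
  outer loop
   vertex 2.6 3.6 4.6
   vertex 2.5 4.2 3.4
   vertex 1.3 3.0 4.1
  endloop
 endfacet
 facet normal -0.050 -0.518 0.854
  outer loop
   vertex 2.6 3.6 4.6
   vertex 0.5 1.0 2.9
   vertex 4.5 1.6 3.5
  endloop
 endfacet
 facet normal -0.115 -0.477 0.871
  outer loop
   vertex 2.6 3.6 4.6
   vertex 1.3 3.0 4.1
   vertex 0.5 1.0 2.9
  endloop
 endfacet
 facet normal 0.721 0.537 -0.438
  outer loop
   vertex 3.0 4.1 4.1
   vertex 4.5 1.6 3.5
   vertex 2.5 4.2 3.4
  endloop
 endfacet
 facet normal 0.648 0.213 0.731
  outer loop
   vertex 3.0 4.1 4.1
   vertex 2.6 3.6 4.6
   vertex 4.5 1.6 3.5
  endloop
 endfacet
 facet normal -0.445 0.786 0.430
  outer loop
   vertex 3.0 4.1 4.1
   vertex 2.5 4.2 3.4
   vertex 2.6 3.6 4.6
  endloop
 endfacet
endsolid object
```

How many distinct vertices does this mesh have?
7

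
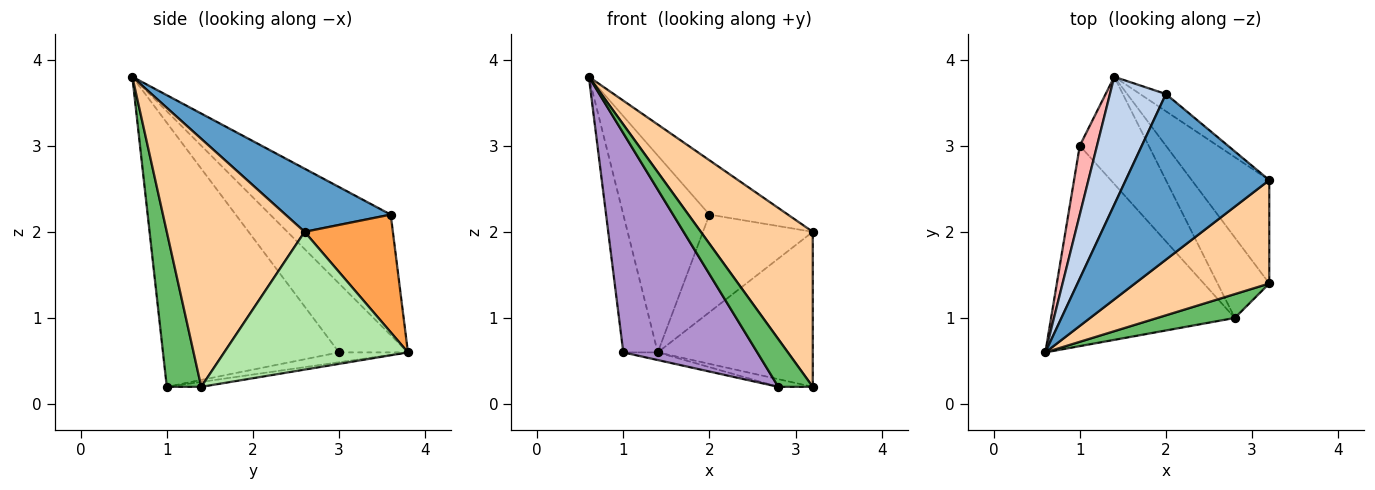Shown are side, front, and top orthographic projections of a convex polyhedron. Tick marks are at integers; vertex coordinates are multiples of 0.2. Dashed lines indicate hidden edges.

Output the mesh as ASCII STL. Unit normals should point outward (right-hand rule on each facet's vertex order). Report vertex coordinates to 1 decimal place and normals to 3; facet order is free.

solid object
 facet normal 0.386 0.288 0.877
  outer loop
   vertex 2.0 3.6 2.2
   vertex 0.6 0.6 3.8
   vertex 3.2 2.6 2.0
  endloop
 endfacet
 facet normal -0.761 0.544 0.353
  outer loop
   vertex 2.0 3.6 2.2
   vertex 1.4 3.8 0.6
   vertex 0.6 0.6 3.8
  endloop
 endfacet
 facet normal 0.621 0.772 -0.136
  outer loop
   vertex 2.0 3.6 2.2
   vertex 3.2 2.6 2.0
   vertex 1.4 3.8 0.6
  endloop
 endfacet
 facet normal 0.715 -0.581 0.388
  outer loop
   vertex 3.2 1.4 0.2
   vertex 3.2 2.6 2.0
   vertex 0.6 0.6 3.8
  endloop
 endfacet
 facet normal 0.667 -0.667 0.333
  outer loop
   vertex 3.2 1.4 0.2
   vertex 0.6 0.6 3.8
   vertex 2.8 1.0 0.2
  endloop
 endfacet
 facet normal 0.702 0.592 -0.395
  outer loop
   vertex 3.2 1.4 0.2
   vertex 1.4 3.8 0.6
   vertex 3.2 2.6 2.0
  endloop
 endfacet
 facet normal -0.094 0.094 -0.991
  outer loop
   vertex 3.2 1.4 0.2
   vertex 2.8 1.0 0.2
   vertex 1.4 3.8 0.6
  endloop
 endfacet
 facet normal -0.873 0.436 0.218
  outer loop
   vertex 1.0 3.0 0.6
   vertex 0.6 0.6 3.8
   vertex 1.4 3.8 0.6
  endloop
 endfacet
 facet normal -0.696 -0.530 -0.484
  outer loop
   vertex 1.0 3.0 0.6
   vertex 2.8 1.0 0.2
   vertex 0.6 0.6 3.8
  endloop
 endfacet
 facet normal -0.141 0.071 -0.987
  outer loop
   vertex 1.0 3.0 0.6
   vertex 1.4 3.8 0.6
   vertex 2.8 1.0 0.2
  endloop
 endfacet
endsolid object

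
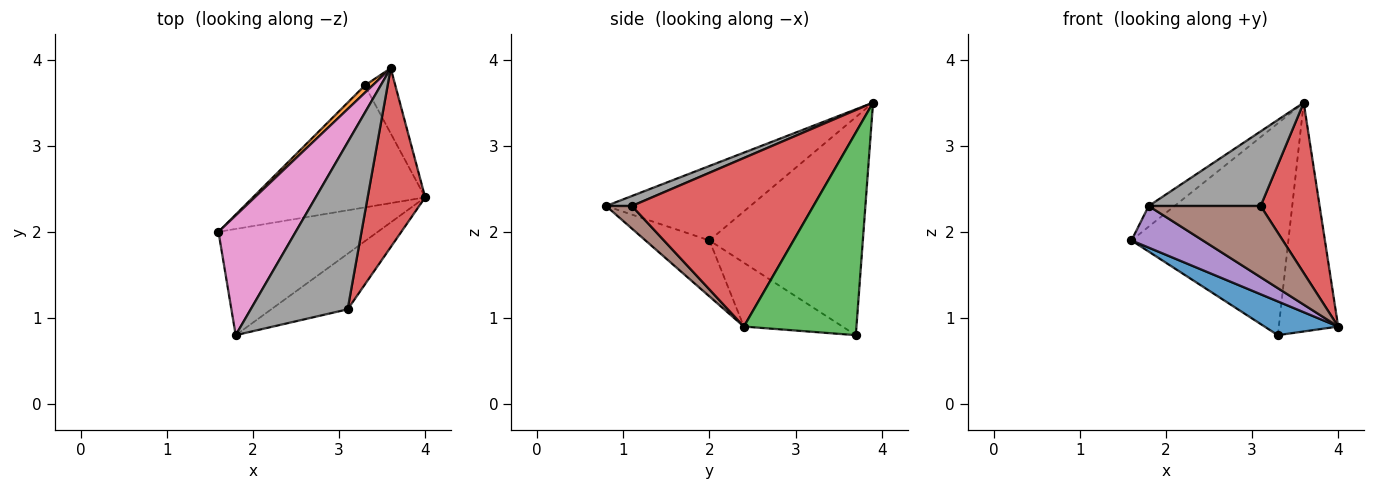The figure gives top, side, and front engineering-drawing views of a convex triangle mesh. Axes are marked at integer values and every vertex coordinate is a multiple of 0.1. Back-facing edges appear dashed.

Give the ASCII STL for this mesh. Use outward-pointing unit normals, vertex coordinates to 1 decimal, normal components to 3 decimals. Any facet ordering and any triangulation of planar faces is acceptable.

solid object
 facet normal -0.336 -0.251 -0.908
  outer loop
   vertex 3.3 3.7 0.8
   vertex 4.0 2.4 0.9
   vertex 1.6 2.0 1.9
  endloop
 endfacet
 facet normal -0.699 0.715 0.025
  outer loop
   vertex 3.3 3.7 0.8
   vertex 1.6 2.0 1.9
   vertex 3.6 3.9 3.5
  endloop
 endfacet
 facet normal 0.877 0.462 -0.132
  outer loop
   vertex 3.3 3.7 0.8
   vertex 3.6 3.9 3.5
   vertex 4.0 2.4 0.9
  endloop
 endfacet
 facet normal 0.905 -0.294 0.309
  outer loop
   vertex 3.1 1.1 2.3
   vertex 4.0 2.4 0.9
   vertex 3.6 3.9 3.5
  endloop
 endfacet
 facet normal -0.311 -0.347 -0.885
  outer loop
   vertex 1.8 0.8 2.3
   vertex 1.6 2.0 1.9
   vertex 4.0 2.4 0.9
  endloop
 endfacet
 facet normal 0.179 -0.776 -0.605
  outer loop
   vertex 1.8 0.8 2.3
   vertex 4.0 2.4 0.9
   vertex 3.1 1.1 2.3
  endloop
 endfacet
 facet normal -0.689 0.123 0.714
  outer loop
   vertex 1.8 0.8 2.3
   vertex 3.6 3.9 3.5
   vertex 1.6 2.0 1.9
  endloop
 endfacet
 facet normal 0.094 -0.406 0.909
  outer loop
   vertex 1.8 0.8 2.3
   vertex 3.1 1.1 2.3
   vertex 3.6 3.9 3.5
  endloop
 endfacet
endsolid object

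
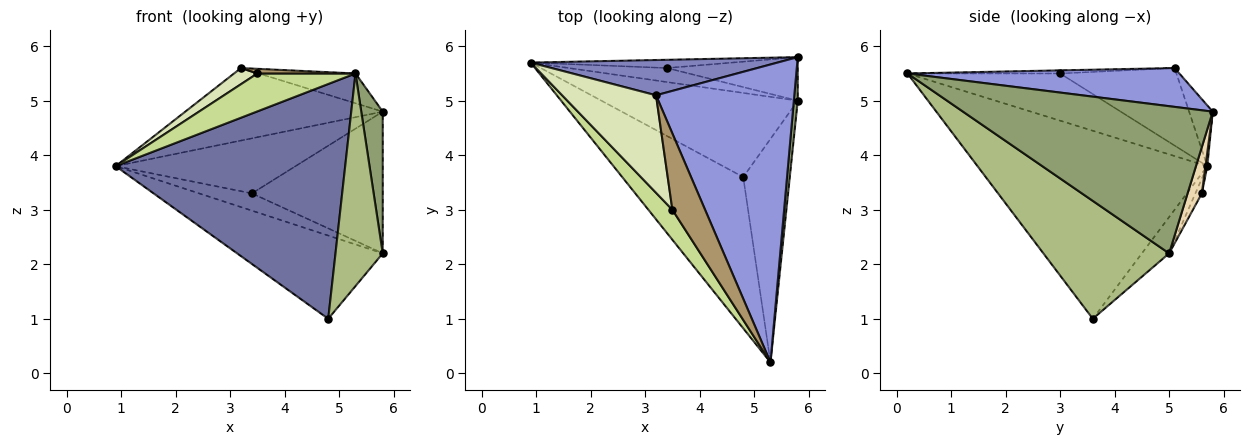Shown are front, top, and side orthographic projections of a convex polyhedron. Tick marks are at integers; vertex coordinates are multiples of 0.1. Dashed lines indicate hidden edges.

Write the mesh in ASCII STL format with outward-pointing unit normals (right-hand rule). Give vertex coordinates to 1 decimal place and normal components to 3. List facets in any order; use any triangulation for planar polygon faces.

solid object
 facet normal -0.644 -0.643 -0.414
  outer loop
   vertex 4.8 3.6 1.0
   vertex 5.3 0.2 5.5
   vertex 0.9 5.7 3.8
  endloop
 endfacet
 facet normal -0.107 0.894 0.435
  outer loop
   vertex 3.2 5.1 5.6
   vertex 5.8 5.8 4.8
   vertex 0.9 5.7 3.8
  endloop
 endfacet
 facet normal 0.269 0.096 0.958
  outer loop
   vertex 3.2 5.1 5.6
   vertex 5.3 0.2 5.5
   vertex 5.8 5.8 4.8
  endloop
 endfacet
 facet normal -0.131 0.697 -0.705
  outer loop
   vertex 5.8 5.0 2.2
   vertex 4.8 3.6 1.0
   vertex 0.9 5.7 3.8
  endloop
 endfacet
 facet normal 0.996 -0.086 0.026
  outer loop
   vertex 5.8 5.0 2.2
   vertex 5.8 5.8 4.8
   vertex 5.3 0.2 5.5
  endloop
 endfacet
 facet normal 0.878 -0.330 -0.347
  outer loop
   vertex 5.8 5.0 2.2
   vertex 5.3 0.2 5.5
   vertex 4.8 3.6 1.0
  endloop
 endfacet
 facet normal -0.773 -0.497 0.393
  outer loop
   vertex 3.5 3.0 5.5
   vertex 0.9 5.7 3.8
   vertex 5.3 0.2 5.5
  endloop
 endfacet
 facet normal -0.632 -0.127 0.765
  outer loop
   vertex 3.5 3.0 5.5
   vertex 3.2 5.1 5.6
   vertex 0.9 5.7 3.8
  endloop
 endfacet
 facet normal -0.095 -0.061 0.994
  outer loop
   vertex 3.5 3.0 5.5
   vertex 5.3 0.2 5.5
   vertex 3.2 5.1 5.6
  endloop
 endfacet
 facet normal 0.010 0.989 -0.148
  outer loop
   vertex 3.4 5.6 3.3
   vertex 0.9 5.7 3.8
   vertex 5.8 5.8 4.8
  endloop
 endfacet
 facet normal -0.095 0.772 -0.628
  outer loop
   vertex 3.4 5.6 3.3
   vertex 5.8 5.0 2.2
   vertex 0.9 5.7 3.8
  endloop
 endfacet
 facet normal 0.104 0.951 -0.293
  outer loop
   vertex 3.4 5.6 3.3
   vertex 5.8 5.8 4.8
   vertex 5.8 5.0 2.2
  endloop
 endfacet
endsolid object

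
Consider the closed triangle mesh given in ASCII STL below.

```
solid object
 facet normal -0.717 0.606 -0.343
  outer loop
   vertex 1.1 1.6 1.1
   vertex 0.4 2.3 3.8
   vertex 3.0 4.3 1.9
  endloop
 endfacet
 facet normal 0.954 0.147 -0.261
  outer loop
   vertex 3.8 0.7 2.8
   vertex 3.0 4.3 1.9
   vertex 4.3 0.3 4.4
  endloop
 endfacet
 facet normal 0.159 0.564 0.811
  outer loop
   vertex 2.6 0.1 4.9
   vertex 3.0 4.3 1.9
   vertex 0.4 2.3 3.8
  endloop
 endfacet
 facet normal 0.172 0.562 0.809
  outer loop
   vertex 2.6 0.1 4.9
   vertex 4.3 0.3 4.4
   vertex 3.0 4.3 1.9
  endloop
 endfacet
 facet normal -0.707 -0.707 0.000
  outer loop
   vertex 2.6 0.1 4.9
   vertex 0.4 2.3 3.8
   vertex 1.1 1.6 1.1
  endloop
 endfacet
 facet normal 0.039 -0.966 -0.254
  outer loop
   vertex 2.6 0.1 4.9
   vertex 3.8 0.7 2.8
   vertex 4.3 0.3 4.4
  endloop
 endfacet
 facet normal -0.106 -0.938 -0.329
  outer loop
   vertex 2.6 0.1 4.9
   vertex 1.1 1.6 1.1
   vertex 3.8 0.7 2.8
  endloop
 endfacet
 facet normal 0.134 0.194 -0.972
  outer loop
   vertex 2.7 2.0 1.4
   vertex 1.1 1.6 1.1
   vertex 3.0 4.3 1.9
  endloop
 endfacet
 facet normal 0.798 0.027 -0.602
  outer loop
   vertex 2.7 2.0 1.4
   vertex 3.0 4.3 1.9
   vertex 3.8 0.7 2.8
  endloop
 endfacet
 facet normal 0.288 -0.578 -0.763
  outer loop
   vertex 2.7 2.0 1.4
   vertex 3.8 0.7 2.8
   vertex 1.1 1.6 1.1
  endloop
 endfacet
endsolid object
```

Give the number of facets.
10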